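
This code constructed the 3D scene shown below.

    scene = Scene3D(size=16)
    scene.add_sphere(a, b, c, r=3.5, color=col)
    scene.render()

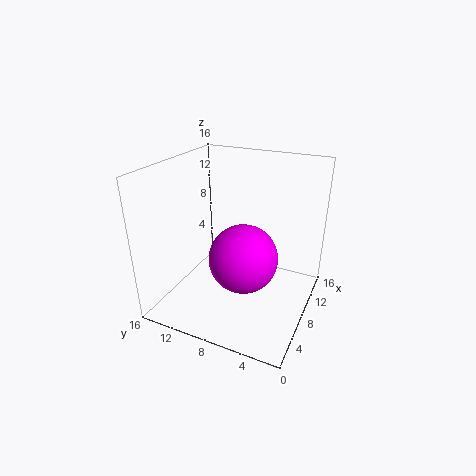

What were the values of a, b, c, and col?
a = 5; b = 6; c = 7.5; col = 'magenta'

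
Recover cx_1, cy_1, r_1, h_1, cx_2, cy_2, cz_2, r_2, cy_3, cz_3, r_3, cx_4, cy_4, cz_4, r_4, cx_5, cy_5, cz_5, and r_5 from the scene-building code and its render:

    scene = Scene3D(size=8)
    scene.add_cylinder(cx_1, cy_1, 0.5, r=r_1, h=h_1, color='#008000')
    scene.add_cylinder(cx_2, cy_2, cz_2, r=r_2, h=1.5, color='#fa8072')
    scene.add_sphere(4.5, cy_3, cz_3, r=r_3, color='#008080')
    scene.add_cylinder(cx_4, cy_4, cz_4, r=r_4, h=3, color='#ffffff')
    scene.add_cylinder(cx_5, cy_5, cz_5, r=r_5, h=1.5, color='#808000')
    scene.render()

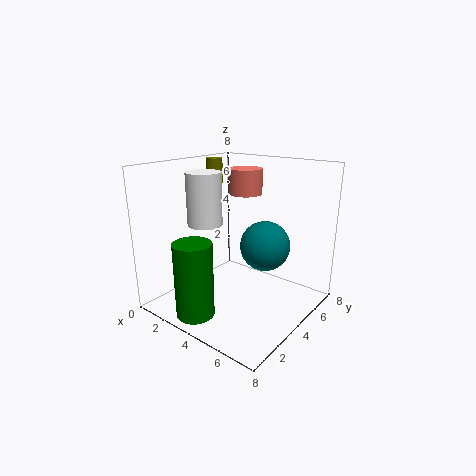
cx_1 = 3.5; cy_1 = 1; r_1 = 1; h_1 = 4; cx_2 = 3; cy_2 = 6; cz_2 = 6; r_2 = 1; cy_3 = 6; cz_3 = 3; r_3 = 1.5; cx_4 = 2; cy_4 = 3.5; cz_4 = 4.5; r_4 = 1; cx_5 = 1; cy_5 = 5.5; cz_5 = 6.5; r_5 = 0.5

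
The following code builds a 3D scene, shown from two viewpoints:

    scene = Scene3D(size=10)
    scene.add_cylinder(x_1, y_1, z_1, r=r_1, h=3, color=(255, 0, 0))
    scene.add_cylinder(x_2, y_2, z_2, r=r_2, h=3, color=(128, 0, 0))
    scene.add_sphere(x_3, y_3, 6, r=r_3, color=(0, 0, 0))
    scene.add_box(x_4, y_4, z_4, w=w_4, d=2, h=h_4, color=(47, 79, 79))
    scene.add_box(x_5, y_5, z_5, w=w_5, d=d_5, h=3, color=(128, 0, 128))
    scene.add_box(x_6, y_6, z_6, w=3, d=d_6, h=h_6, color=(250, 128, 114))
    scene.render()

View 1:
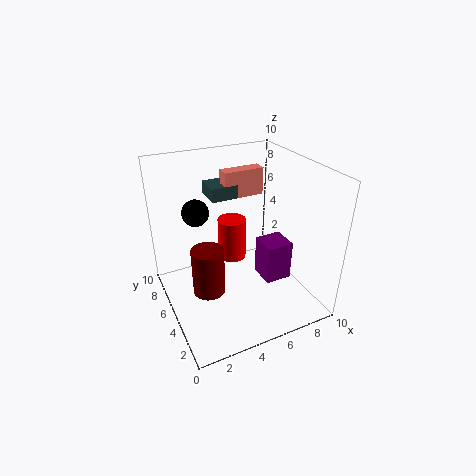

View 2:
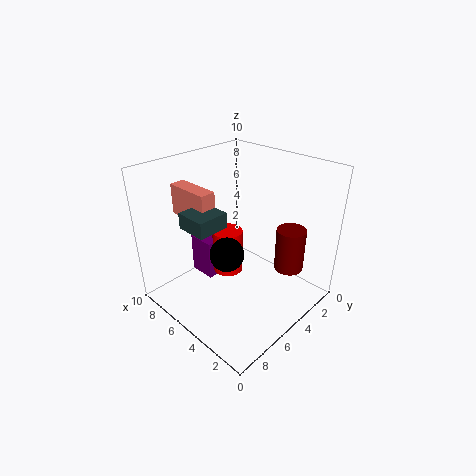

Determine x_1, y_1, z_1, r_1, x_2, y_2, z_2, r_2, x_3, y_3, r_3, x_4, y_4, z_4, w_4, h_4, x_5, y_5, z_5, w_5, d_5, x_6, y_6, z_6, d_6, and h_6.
x_1 = 5
y_1 = 6
z_1 = 3
r_1 = 1
x_2 = 2
y_2 = 3
z_2 = 3
r_2 = 1
x_3 = 3
y_3 = 8
r_3 = 1
x_4 = 4
y_4 = 7
z_4 = 7
w_4 = 2
h_4 = 1
x_5 = 7
y_5 = 4
z_5 = 1
w_5 = 2
d_5 = 2
x_6 = 5
y_6 = 7
z_6 = 7
d_6 = 1
h_6 = 2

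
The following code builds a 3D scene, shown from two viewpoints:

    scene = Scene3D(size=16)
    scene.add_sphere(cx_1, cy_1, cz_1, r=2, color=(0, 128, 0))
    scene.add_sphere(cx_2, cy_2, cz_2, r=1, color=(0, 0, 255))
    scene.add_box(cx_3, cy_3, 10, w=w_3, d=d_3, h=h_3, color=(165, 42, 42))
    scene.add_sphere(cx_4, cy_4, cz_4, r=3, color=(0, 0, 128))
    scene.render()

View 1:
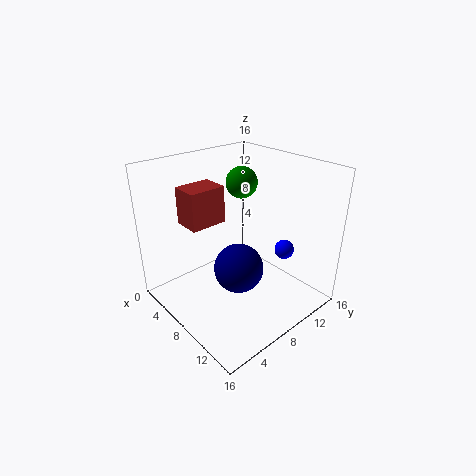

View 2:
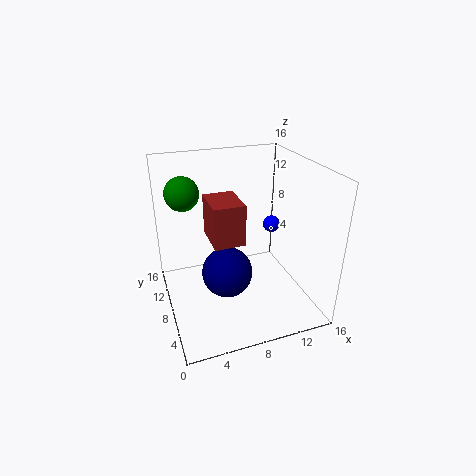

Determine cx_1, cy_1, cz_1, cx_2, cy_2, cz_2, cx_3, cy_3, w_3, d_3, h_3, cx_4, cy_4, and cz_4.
cx_1 = 3; cy_1 = 13; cz_1 = 12; cx_2 = 13; cy_2 = 10; cz_2 = 8; cx_3 = 4; cy_3 = 3; w_3 = 3; d_3 = 4; h_3 = 4; cx_4 = 7; cy_4 = 9; cz_4 = 3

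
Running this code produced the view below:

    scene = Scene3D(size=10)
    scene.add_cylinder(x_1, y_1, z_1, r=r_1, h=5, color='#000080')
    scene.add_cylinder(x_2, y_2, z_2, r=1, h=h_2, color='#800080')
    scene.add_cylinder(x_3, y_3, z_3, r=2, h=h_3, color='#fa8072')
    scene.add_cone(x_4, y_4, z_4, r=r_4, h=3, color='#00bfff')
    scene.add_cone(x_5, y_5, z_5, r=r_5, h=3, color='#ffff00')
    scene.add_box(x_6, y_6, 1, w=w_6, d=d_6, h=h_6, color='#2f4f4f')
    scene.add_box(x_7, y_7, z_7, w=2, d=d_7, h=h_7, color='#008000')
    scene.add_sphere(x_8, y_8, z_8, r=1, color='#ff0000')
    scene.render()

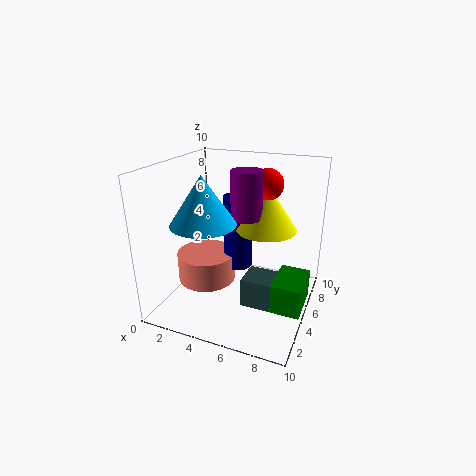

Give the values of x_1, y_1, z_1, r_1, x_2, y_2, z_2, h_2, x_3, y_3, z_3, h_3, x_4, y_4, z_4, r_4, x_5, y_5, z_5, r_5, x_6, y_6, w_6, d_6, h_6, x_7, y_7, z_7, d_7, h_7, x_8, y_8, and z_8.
x_1 = 5, y_1 = 5, z_1 = 3, r_1 = 1, x_2 = 6, y_2 = 4, z_2 = 7, h_2 = 3, x_3 = 3, y_3 = 4, z_3 = 2, h_3 = 2, x_4 = 4, y_4 = 2, z_4 = 7, r_4 = 2, x_5 = 7, y_5 = 5, z_5 = 6, r_5 = 2, x_6 = 6, y_6 = 3, w_6 = 2, d_6 = 2, h_6 = 2, x_7 = 8, y_7 = 3, z_7 = 1, d_7 = 3, h_7 = 2, x_8 = 7, y_8 = 5, z_8 = 9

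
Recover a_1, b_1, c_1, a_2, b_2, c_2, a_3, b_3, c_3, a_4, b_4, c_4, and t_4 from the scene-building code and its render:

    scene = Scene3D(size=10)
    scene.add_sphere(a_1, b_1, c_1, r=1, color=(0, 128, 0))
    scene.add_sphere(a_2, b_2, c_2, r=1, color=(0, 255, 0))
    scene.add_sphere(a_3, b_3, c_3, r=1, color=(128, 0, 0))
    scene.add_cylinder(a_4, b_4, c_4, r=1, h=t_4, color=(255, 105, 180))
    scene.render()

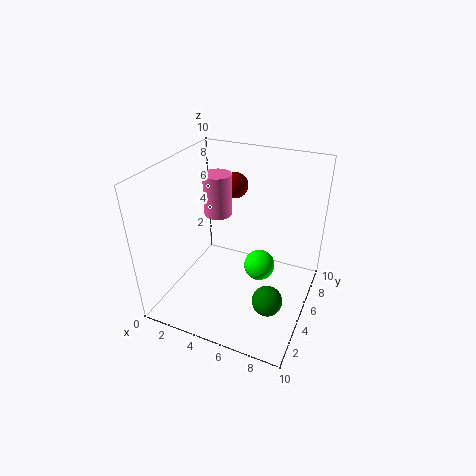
a_1 = 8, b_1 = 3, c_1 = 2, a_2 = 7, b_2 = 4, c_2 = 4, a_3 = 3, b_3 = 9, c_3 = 7, a_4 = 3, b_4 = 6, c_4 = 6, t_4 = 3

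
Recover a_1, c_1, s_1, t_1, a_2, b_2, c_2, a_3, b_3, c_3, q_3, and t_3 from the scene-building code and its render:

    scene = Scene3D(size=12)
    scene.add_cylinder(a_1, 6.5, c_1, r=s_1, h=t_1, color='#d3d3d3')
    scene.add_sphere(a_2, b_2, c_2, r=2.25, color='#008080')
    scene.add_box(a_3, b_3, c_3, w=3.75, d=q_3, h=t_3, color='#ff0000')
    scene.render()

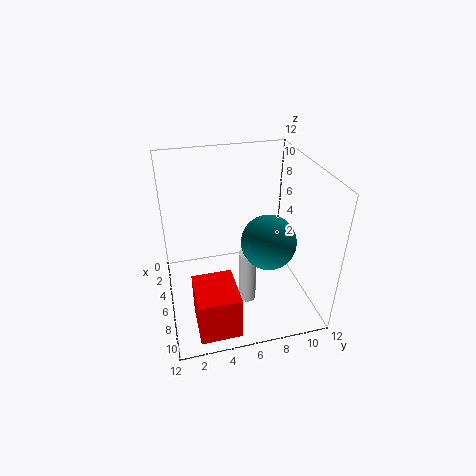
a_1 = 7.25; c_1 = 0.5; s_1 = 0.75; t_1 = 4.75; a_2 = 7.25; b_2 = 8.25; c_2 = 6; a_3 = 7.5; b_3 = 1.75; c_3 = 0.25; q_3 = 3.25; t_3 = 3.75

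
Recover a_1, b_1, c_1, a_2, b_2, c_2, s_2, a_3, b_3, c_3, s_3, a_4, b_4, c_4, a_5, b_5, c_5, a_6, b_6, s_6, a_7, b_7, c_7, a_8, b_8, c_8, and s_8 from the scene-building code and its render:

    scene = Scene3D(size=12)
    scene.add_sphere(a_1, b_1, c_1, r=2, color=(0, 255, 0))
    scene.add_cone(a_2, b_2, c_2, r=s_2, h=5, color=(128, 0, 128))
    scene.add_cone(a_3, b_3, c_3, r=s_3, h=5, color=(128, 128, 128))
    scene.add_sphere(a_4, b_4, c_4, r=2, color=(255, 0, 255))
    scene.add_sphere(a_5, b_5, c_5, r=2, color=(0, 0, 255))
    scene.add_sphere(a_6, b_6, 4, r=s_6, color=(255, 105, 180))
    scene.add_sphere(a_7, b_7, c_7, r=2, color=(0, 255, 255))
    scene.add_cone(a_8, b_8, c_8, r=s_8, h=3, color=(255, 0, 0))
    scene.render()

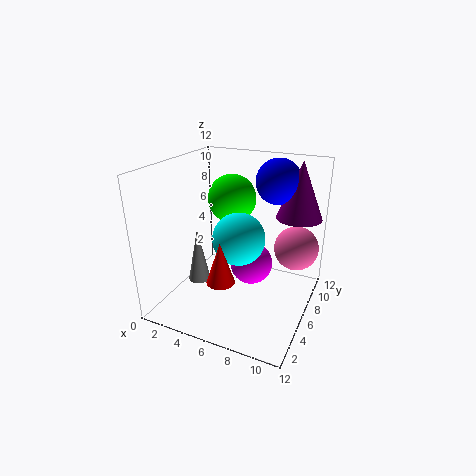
a_1 = 5
b_1 = 7
c_1 = 9
a_2 = 10
b_2 = 10
c_2 = 7
s_2 = 2
a_3 = 2
b_3 = 6
c_3 = 1
s_3 = 1
a_4 = 6
b_4 = 9
c_4 = 2
a_5 = 8
b_5 = 10
c_5 = 10
a_6 = 10
b_6 = 10
s_6 = 2
a_7 = 7
b_7 = 4
c_7 = 7
a_8 = 7
b_8 = 1
c_8 = 5
s_8 = 1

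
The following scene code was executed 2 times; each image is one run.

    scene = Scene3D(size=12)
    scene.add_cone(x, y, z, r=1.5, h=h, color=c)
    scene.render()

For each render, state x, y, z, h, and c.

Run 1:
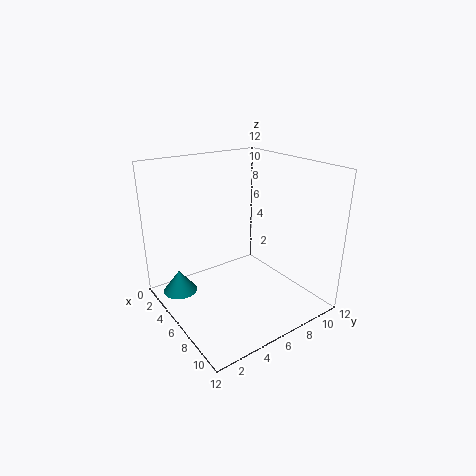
x = 2.5; y = 2; z = 0.5; h = 2; c = 'teal'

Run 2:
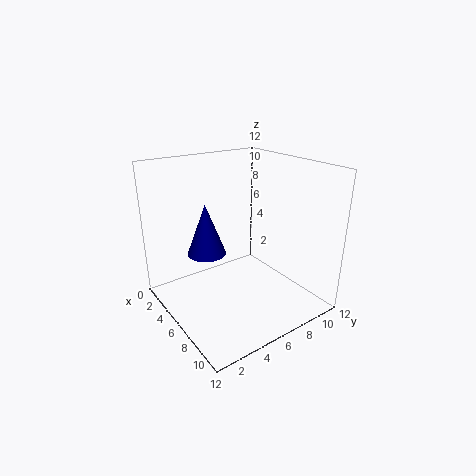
x = 6; y = 3; z = 5.5; h = 4; c = 'navy'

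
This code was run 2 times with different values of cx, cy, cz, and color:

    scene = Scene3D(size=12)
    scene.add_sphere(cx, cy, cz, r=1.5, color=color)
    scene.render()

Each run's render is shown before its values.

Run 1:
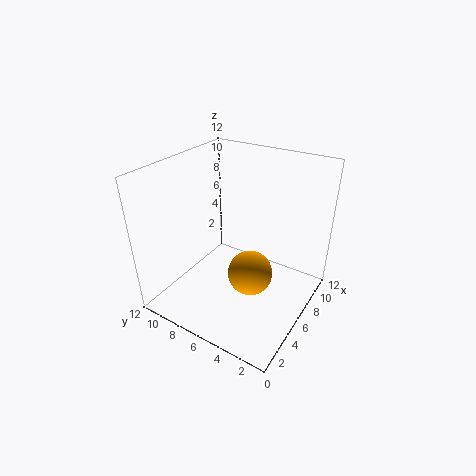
cx = 2; cy = 2.5; cz = 6.5; color = 'orange'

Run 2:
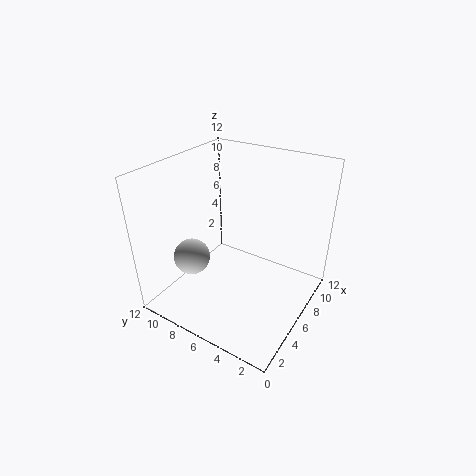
cx = 3.5; cy = 9; cz = 4.5; color = 'lightgray'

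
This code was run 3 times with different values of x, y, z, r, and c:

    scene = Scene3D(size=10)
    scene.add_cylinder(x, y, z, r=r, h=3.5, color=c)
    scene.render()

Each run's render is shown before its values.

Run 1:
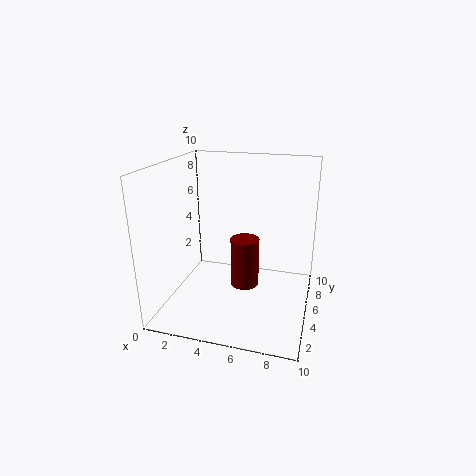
x = 5.5; y = 5; z = 1.5; r = 1; c = 'maroon'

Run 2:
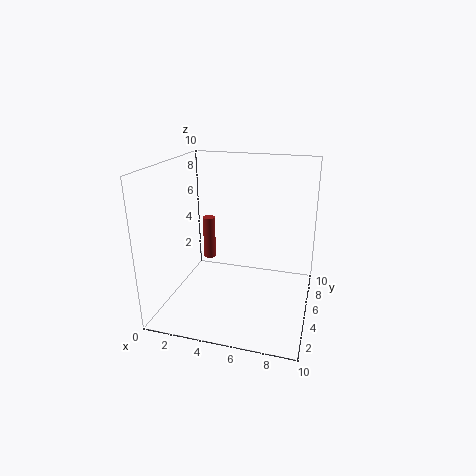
x = 1.5; y = 8.5; z = 1.5; r = 0.5; c = 'brown'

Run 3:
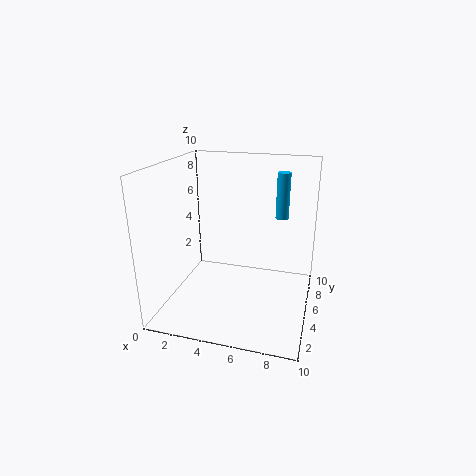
x = 7.5; y = 8.5; z = 5.5; r = 0.5; c = 'deepskyblue'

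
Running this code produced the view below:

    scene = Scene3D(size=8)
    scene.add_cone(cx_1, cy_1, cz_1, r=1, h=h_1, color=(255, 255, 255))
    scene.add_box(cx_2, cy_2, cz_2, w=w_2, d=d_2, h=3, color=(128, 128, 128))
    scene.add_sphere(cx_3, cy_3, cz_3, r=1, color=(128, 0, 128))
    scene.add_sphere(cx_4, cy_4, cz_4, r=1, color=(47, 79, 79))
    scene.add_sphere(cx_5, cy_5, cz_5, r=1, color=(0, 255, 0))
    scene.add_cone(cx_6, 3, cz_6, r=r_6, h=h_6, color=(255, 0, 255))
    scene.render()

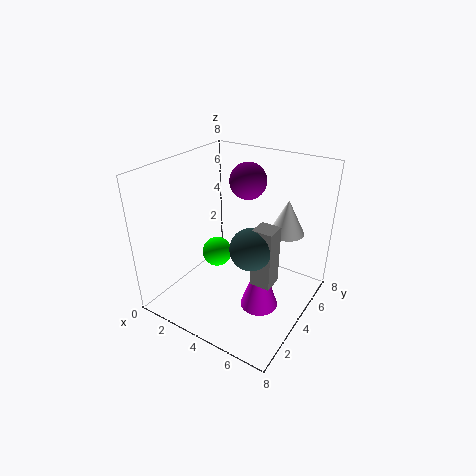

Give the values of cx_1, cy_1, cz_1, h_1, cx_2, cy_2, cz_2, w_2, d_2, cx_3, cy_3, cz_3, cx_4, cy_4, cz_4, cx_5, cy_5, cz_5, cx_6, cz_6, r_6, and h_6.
cx_1 = 6
cy_1 = 6
cz_1 = 4
h_1 = 2
cx_2 = 6
cy_2 = 2
cz_2 = 3
w_2 = 1
d_2 = 1
cx_3 = 4
cy_3 = 5
cz_3 = 7
cx_4 = 6
cy_4 = 2
cz_4 = 5
cx_5 = 1
cy_5 = 6
cz_5 = 1
cx_6 = 6
cz_6 = 1
r_6 = 1
h_6 = 3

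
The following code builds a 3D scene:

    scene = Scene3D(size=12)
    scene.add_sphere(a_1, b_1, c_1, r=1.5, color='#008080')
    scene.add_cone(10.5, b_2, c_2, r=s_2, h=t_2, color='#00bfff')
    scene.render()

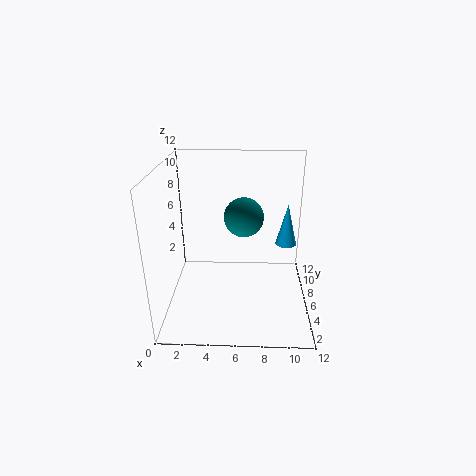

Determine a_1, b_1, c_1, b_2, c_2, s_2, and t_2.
a_1 = 6.5; b_1 = 4.5; c_1 = 8.5; b_2 = 10; c_2 = 3.5; s_2 = 1; t_2 = 4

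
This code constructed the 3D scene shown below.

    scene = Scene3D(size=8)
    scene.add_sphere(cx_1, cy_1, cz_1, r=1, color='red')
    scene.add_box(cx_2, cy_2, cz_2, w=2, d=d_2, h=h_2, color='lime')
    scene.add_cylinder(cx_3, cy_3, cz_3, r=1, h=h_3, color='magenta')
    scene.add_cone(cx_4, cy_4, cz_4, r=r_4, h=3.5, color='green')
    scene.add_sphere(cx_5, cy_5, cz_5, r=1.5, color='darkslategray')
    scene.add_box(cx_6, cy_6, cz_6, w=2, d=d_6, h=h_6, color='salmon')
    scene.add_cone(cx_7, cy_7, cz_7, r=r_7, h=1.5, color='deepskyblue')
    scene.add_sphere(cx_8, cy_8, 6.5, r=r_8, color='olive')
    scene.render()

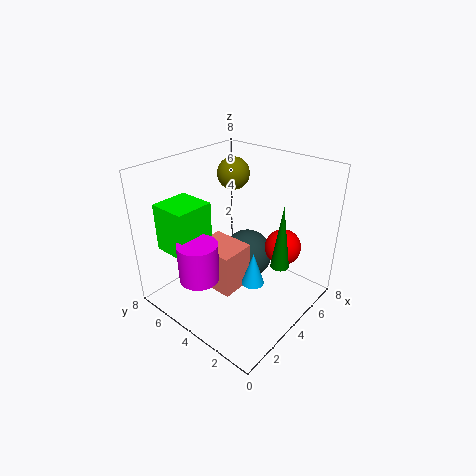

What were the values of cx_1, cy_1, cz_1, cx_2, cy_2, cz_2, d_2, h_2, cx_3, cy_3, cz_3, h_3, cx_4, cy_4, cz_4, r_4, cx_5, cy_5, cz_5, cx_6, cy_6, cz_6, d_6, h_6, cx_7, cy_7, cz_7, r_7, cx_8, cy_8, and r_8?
cx_1 = 5.5
cy_1 = 2
cz_1 = 3.5
cx_2 = 0.5
cy_2 = 4.5
cz_2 = 4
d_2 = 2
h_2 = 2.5
cx_3 = 1
cy_3 = 4
cz_3 = 3
h_3 = 2
cx_4 = 4.5
cy_4 = 1.5
cz_4 = 3
r_4 = 0.5
cx_5 = 5.5
cy_5 = 4.5
cz_5 = 2
cx_6 = 2.5
cy_6 = 3.5
cz_6 = 1
d_6 = 2.5
h_6 = 2.5
cx_7 = 1.5
cy_7 = 1
cz_7 = 4
r_7 = 0.5
cx_8 = 6.5
cy_8 = 6.5
r_8 = 1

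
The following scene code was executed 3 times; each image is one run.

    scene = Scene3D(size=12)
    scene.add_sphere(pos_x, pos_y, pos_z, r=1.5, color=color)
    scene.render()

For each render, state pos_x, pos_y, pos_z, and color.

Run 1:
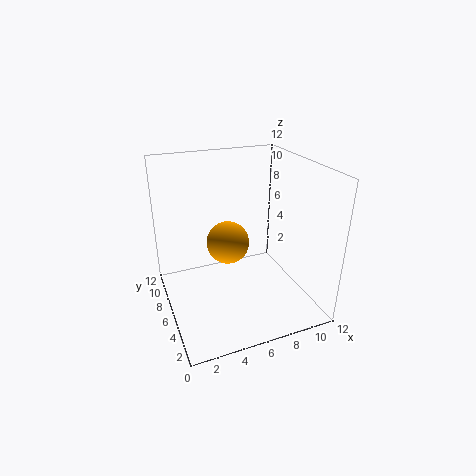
pos_x = 4; pos_y = 3; pos_z = 7.5; color = 'orange'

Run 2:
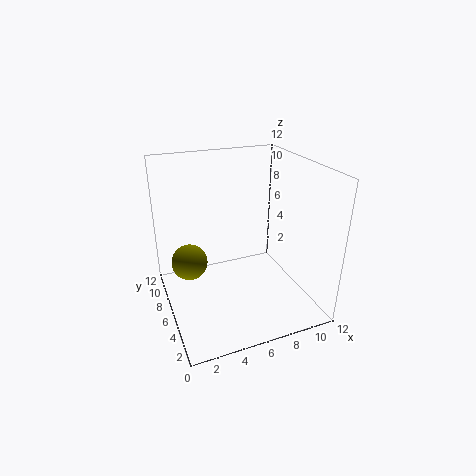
pos_x = 2; pos_y = 7; pos_z = 4; color = 'olive'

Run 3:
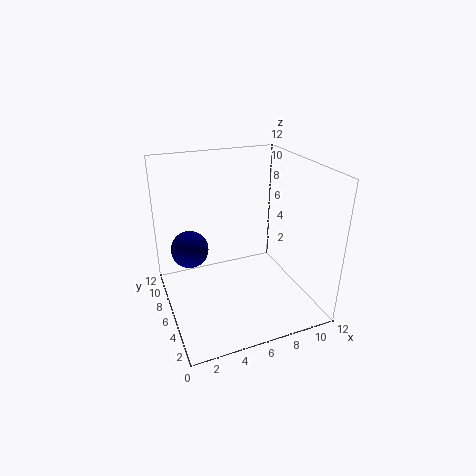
pos_x = 2; pos_y = 6.5; pos_z = 5.5; color = 'navy'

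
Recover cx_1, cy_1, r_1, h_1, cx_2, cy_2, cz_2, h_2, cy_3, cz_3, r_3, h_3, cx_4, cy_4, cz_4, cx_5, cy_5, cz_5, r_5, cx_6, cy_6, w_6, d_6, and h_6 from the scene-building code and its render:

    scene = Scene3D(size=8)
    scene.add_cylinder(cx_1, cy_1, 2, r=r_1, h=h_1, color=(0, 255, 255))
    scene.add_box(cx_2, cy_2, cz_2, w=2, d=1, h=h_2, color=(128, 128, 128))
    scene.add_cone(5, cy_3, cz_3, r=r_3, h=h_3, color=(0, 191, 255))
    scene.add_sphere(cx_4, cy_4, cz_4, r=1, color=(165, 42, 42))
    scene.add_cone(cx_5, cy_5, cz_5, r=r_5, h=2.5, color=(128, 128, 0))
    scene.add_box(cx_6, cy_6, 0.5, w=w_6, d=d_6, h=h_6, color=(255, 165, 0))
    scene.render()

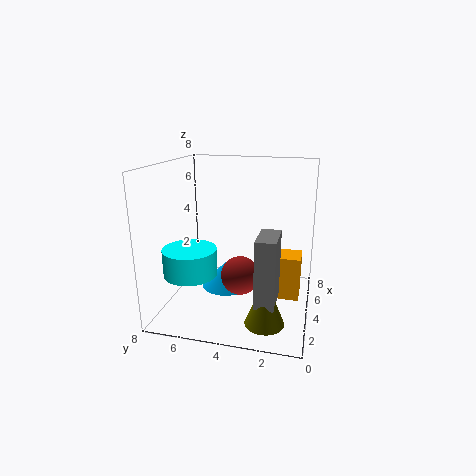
cx_1 = 3, cy_1 = 6.5, r_1 = 1.5, h_1 = 1.5, cx_2 = 1, cy_2 = 1.5, cz_2 = 1.5, h_2 = 3.5, cy_3 = 5, cz_3 = 0.5, r_3 = 1.5, h_3 = 1.5, cx_4 = 2.5, cy_4 = 3.5, cz_4 = 2.5, cx_5 = 1.5, cy_5 = 2, cz_5 = 0.5, r_5 = 1, cx_6 = 4, cy_6 = 0.5, w_6 = 1.5, d_6 = 2.5, h_6 = 2.5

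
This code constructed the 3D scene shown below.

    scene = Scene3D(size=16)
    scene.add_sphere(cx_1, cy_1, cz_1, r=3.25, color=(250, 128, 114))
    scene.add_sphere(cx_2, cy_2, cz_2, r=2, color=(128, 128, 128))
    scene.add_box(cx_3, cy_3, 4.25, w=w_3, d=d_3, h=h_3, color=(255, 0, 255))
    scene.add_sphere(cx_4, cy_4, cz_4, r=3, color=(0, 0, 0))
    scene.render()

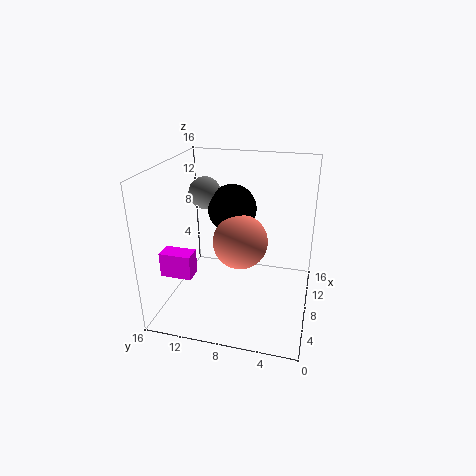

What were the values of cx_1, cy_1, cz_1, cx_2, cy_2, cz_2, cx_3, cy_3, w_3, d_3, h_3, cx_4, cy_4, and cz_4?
cx_1 = 10
cy_1 = 8.25
cz_1 = 6.5
cx_2 = 12.75
cy_2 = 13.5
cz_2 = 11.25
cx_3 = 4
cy_3 = 12.25
w_3 = 2
d_3 = 3.5
h_3 = 2.75
cx_4 = 12.75
cy_4 = 10
cz_4 = 9.5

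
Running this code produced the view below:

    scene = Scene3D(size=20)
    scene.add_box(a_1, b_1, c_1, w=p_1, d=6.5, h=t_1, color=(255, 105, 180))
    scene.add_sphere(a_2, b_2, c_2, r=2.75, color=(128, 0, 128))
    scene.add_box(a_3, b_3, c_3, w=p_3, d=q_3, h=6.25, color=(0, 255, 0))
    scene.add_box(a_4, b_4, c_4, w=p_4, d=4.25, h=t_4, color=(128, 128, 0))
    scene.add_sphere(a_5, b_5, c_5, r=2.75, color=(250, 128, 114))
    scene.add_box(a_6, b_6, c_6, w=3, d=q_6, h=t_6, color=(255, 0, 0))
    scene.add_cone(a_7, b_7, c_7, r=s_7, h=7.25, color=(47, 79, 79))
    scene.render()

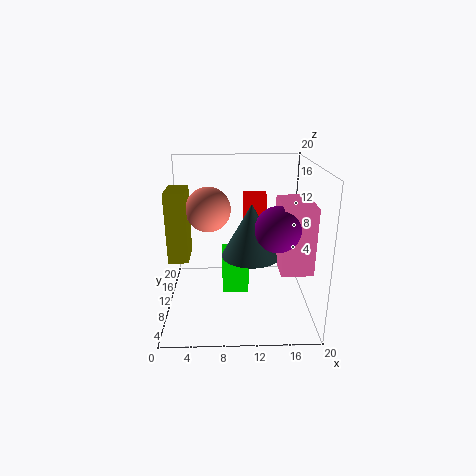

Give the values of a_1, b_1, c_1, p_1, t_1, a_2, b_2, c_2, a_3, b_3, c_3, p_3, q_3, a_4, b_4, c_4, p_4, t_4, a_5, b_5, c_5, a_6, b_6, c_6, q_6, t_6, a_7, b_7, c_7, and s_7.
a_1 = 15
b_1 = 3
c_1 = 7.75
p_1 = 4
t_1 = 8.5
a_2 = 14.5
b_2 = 4
c_2 = 13.5
a_3 = 7.75
b_3 = 9.25
c_3 = 1.75
p_3 = 3.75
q_3 = 3.25
a_4 = 1.25
b_4 = 4.5
c_4 = 9
p_4 = 2.5
t_4 = 8.75
a_5 = 6.25
b_5 = 6.5
c_5 = 15.25
a_6 = 10.75
b_6 = 9
c_6 = 9
q_6 = 2.5
t_6 = 7.25
a_7 = 11.75
b_7 = 8.75
c_7 = 8
s_7 = 4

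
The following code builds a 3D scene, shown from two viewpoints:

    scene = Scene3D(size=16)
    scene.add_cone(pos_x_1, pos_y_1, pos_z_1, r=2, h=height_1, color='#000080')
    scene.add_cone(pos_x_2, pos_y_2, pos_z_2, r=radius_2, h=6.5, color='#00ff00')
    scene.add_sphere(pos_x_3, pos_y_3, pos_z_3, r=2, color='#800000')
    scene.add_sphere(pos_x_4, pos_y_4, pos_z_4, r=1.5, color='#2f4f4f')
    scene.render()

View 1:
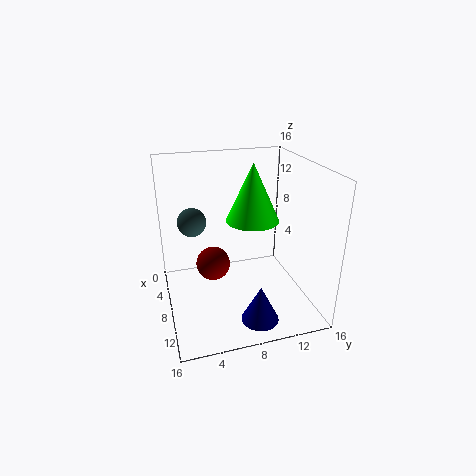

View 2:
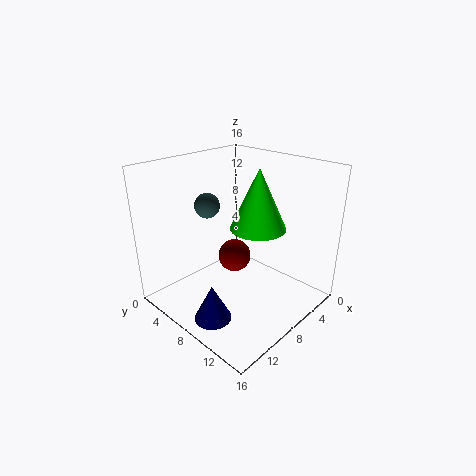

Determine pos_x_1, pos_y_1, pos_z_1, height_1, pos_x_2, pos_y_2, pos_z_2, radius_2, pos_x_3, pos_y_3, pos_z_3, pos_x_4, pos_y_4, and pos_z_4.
pos_x_1 = 13
pos_y_1 = 9
pos_z_1 = 0.5
height_1 = 4
pos_x_2 = 7
pos_y_2 = 10
pos_z_2 = 9.5
radius_2 = 3
pos_x_3 = 6
pos_y_3 = 5.5
pos_z_3 = 4
pos_x_4 = 8
pos_y_4 = 3
pos_z_4 = 10.5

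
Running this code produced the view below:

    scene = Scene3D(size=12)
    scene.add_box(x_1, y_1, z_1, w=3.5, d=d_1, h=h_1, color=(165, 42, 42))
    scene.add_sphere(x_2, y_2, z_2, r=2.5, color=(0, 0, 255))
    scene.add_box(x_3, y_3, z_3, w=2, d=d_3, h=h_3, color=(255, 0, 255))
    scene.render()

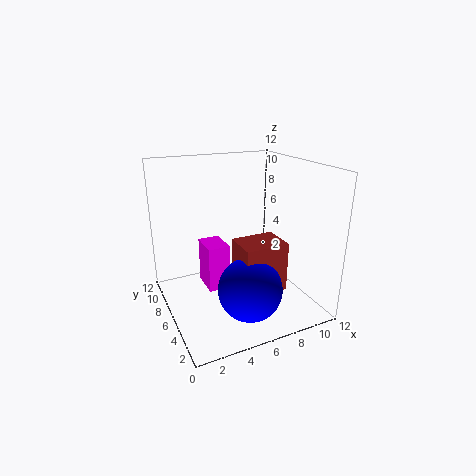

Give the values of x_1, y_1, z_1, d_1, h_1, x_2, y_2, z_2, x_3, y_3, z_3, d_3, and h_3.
x_1 = 5
y_1 = 2.25
z_1 = 2.5
d_1 = 2.75
h_1 = 4
x_2 = 5.5
y_2 = 2.75
z_2 = 3
x_3 = 4
y_3 = 7.75
z_3 = 0.25
d_3 = 2.75
h_3 = 4.25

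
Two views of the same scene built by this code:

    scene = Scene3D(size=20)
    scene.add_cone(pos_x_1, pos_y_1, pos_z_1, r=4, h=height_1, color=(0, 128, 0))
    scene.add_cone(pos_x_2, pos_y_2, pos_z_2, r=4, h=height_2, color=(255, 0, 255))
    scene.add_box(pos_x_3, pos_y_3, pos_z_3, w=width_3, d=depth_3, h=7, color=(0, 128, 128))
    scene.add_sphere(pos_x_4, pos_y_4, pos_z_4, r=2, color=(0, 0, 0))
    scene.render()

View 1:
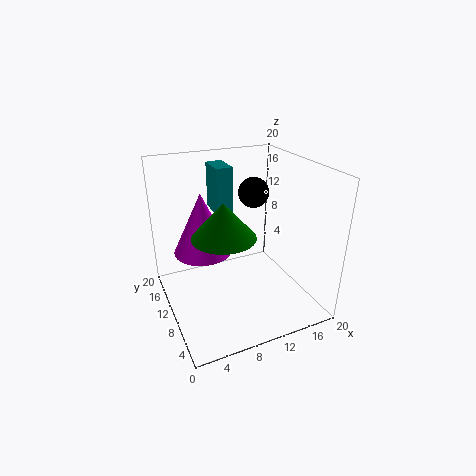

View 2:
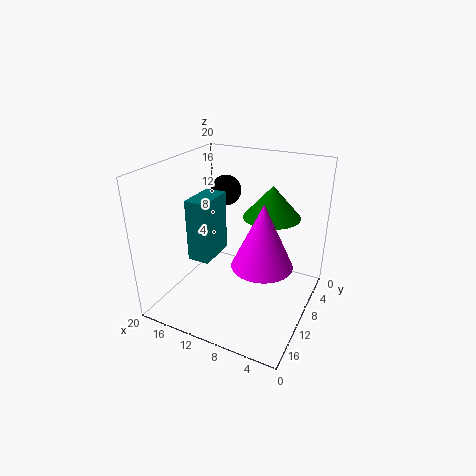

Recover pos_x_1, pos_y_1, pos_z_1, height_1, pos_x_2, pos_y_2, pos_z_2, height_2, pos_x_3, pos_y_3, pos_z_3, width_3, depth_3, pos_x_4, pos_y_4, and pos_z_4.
pos_x_1 = 6.5; pos_y_1 = 6.5; pos_z_1 = 12.5; height_1 = 4.5; pos_x_2 = 5.5; pos_y_2 = 12; pos_z_2 = 8; height_2 = 8.5; pos_x_3 = 9; pos_y_3 = 15; pos_z_3 = 11.5; width_3 = 2.5; depth_3 = 4.5; pos_x_4 = 12; pos_y_4 = 9.5; pos_z_4 = 16.5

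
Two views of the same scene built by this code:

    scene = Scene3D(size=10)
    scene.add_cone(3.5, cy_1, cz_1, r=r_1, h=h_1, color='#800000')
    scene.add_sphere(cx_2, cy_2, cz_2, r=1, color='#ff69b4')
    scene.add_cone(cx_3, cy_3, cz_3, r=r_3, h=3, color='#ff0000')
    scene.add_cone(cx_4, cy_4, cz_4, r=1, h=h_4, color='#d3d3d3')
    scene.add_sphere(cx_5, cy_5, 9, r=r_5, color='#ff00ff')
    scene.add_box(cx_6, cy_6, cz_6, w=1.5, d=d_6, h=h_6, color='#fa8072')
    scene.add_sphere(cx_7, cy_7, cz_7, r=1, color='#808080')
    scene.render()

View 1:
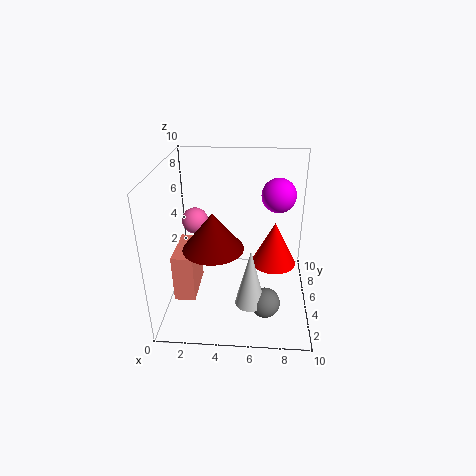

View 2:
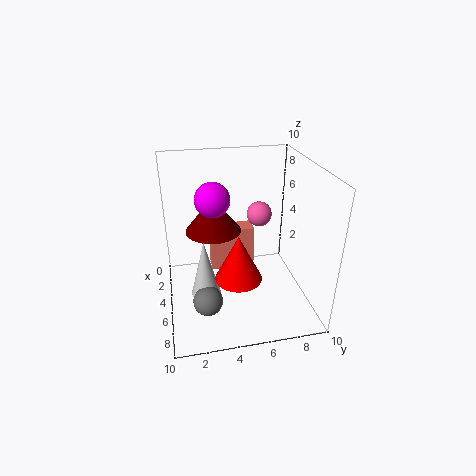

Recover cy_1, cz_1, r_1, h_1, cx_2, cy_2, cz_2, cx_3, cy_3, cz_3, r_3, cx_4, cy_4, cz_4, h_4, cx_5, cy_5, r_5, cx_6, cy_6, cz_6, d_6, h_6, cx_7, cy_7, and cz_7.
cy_1 = 3.5; cz_1 = 5; r_1 = 2; h_1 = 2.5; cx_2 = 1.5; cy_2 = 7.5; cz_2 = 5; cx_3 = 7.5; cy_3 = 4.5; cz_3 = 3.5; r_3 = 1.5; cx_4 = 6; cy_4 = 2.5; cz_4 = 1.5; h_4 = 4; cx_5 = 7.5; cy_5 = 3; r_5 = 1; cx_6 = 0.5; cy_6 = 3.5; cz_6 = 0.5; d_6 = 3.5; h_6 = 3.5; cx_7 = 7; cy_7 = 2.5; cz_7 = 1.5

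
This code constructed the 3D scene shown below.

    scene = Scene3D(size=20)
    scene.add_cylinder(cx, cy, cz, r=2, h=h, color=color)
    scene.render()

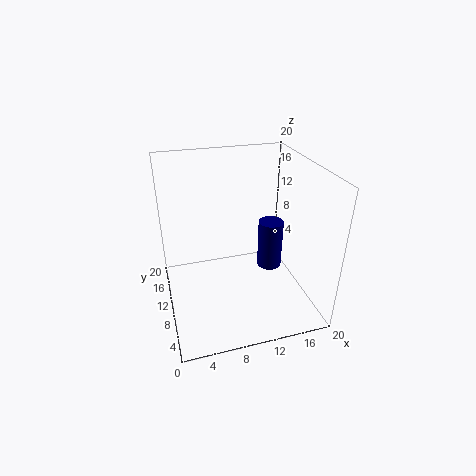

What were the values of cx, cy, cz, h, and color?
cx = 17
cy = 15
cz = 1
h = 8
color = 'navy'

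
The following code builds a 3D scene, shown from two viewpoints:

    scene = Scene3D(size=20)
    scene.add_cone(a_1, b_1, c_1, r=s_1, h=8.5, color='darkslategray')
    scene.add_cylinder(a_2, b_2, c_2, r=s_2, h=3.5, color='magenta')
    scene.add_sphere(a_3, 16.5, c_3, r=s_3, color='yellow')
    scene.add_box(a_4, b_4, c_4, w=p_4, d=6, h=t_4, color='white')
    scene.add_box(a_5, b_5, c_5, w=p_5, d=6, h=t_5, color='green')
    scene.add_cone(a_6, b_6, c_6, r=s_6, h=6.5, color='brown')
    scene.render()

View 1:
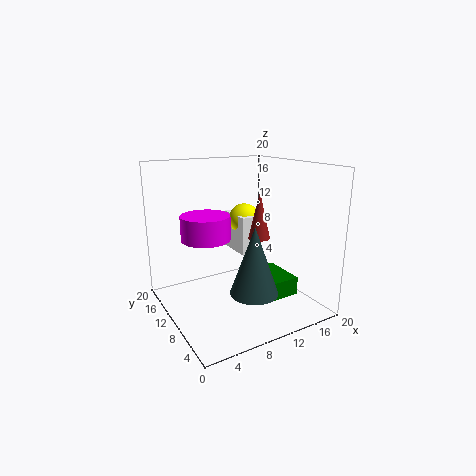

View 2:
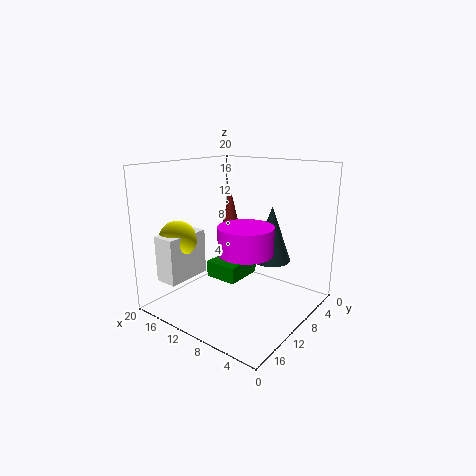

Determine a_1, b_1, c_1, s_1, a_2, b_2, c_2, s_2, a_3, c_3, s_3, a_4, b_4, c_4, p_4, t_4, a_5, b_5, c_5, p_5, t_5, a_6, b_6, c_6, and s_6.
a_1 = 8.5
b_1 = 3.5
c_1 = 5
s_1 = 3
a_2 = 6.5
b_2 = 13
c_2 = 9.5
s_2 = 3.5
a_3 = 15
c_3 = 10.5
s_3 = 2.5
a_4 = 13
b_4 = 13.5
c_4 = 5.5
p_4 = 3
t_4 = 6
a_5 = 11
b_5 = 4
c_5 = 2.5
p_5 = 5
t_5 = 2.5
a_6 = 12.5
b_6 = 8.5
c_6 = 10
s_6 = 1.5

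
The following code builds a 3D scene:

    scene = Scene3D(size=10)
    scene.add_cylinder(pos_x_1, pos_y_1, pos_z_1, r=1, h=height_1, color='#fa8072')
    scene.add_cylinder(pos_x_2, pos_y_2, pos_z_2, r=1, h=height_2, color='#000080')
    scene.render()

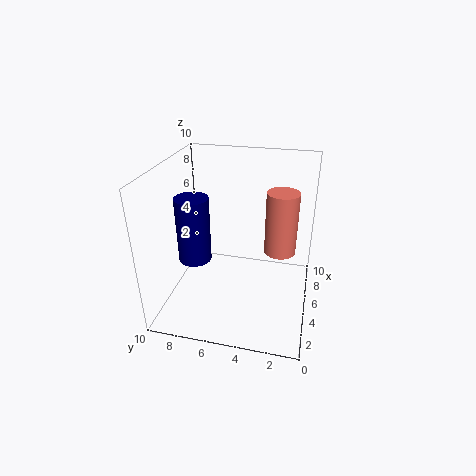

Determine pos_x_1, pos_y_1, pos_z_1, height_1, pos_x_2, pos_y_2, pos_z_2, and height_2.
pos_x_1 = 4; pos_y_1 = 2; pos_z_1 = 5; height_1 = 4; pos_x_2 = 2; pos_y_2 = 7; pos_z_2 = 5; height_2 = 4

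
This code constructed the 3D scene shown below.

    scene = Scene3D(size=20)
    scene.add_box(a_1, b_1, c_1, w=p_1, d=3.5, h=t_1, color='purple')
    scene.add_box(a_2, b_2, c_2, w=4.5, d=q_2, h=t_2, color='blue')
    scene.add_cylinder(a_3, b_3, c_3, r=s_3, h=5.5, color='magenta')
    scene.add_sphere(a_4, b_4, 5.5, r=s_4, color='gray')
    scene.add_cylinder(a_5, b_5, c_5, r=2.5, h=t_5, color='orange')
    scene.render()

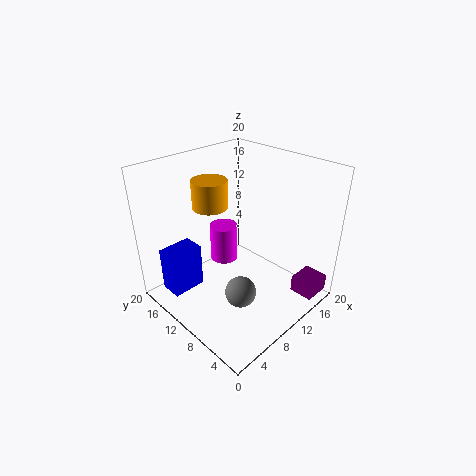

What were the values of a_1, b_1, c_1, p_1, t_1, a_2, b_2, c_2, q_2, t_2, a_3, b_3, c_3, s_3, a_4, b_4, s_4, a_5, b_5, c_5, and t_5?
a_1 = 16; b_1 = 1; c_1 = 0.5; p_1 = 4; t_1 = 2.5; a_2 = 0.5; b_2 = 12; c_2 = 4; q_2 = 3; t_2 = 6; a_3 = 10.5; b_3 = 13.5; c_3 = 5; s_3 = 2; a_4 = 6; b_4 = 5.5; s_4 = 2; a_5 = 9; b_5 = 14.5; c_5 = 13.5; t_5 = 4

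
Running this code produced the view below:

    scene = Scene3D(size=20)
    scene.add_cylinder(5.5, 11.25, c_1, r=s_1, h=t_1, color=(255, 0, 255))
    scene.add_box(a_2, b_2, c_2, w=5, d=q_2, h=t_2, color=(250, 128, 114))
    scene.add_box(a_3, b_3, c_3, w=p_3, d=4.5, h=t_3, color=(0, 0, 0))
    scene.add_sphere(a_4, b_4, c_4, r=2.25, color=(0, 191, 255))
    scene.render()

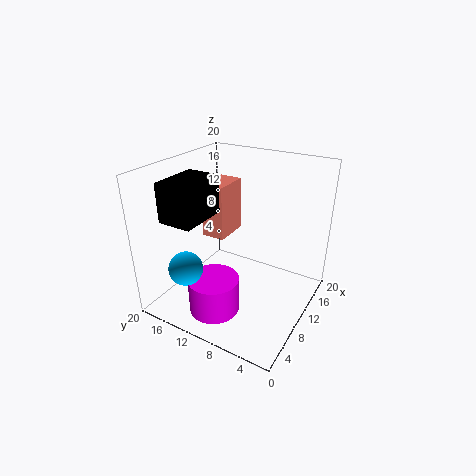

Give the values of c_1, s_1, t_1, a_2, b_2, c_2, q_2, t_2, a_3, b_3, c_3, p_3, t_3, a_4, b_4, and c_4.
c_1 = 0.5; s_1 = 3.5; t_1 = 5; a_2 = 8.75; b_2 = 11.75; c_2 = 9.75; q_2 = 3.25; t_2 = 7.5; a_3 = 1.75; b_3 = 11.75; c_3 = 14.25; p_3 = 6.5; t_3 = 5; a_4 = 3.25; b_4 = 14; c_4 = 7.5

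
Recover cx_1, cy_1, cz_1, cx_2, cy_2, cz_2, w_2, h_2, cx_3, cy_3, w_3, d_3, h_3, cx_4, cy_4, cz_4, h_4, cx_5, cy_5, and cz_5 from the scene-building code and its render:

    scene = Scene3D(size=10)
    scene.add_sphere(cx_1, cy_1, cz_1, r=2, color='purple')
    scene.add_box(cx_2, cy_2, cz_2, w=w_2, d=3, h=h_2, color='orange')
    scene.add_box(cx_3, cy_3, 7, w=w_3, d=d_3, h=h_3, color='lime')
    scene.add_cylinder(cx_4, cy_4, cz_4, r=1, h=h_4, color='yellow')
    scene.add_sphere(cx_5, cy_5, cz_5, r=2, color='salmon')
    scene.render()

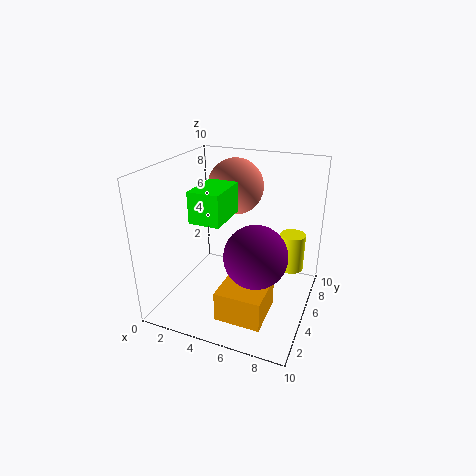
cx_1 = 7; cy_1 = 3; cz_1 = 5; cx_2 = 5; cy_2 = 1; cz_2 = 1; w_2 = 3; h_2 = 2; cx_3 = 3; cy_3 = 2; w_3 = 2; d_3 = 3; h_3 = 2; cx_4 = 8; cy_4 = 9; cz_4 = 1; h_4 = 3; cx_5 = 4; cy_5 = 7; cz_5 = 8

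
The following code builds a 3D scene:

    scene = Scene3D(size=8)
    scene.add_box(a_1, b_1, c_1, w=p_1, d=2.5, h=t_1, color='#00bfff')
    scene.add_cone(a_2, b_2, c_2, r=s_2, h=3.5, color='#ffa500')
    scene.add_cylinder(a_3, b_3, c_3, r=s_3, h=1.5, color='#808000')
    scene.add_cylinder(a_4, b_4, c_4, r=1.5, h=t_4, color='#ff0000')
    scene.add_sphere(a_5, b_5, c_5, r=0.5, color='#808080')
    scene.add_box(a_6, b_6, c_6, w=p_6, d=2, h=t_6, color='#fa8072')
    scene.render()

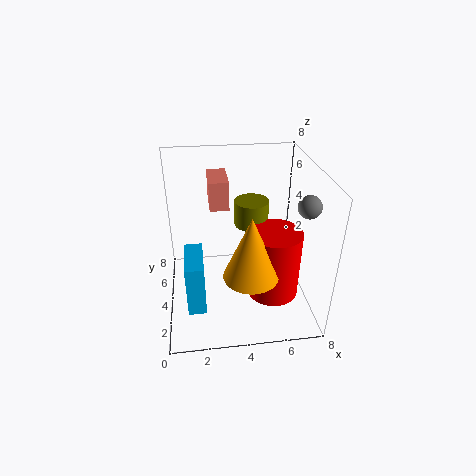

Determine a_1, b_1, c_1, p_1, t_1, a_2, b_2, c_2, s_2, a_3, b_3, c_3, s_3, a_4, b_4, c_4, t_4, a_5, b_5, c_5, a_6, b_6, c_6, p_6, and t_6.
a_1 = 1
b_1 = 2
c_1 = 0.5
p_1 = 1
t_1 = 3
a_2 = 4.5
b_2 = 2.5
c_2 = 2.5
s_2 = 1.5
a_3 = 5
b_3 = 5.5
c_3 = 4
s_3 = 1
a_4 = 6
b_4 = 3.5
c_4 = 0.5
t_4 = 4
a_5 = 6.5
b_5 = 0.5
c_5 = 7.5
a_6 = 2.5
b_6 = 3.5
c_6 = 6
p_6 = 1
t_6 = 1.5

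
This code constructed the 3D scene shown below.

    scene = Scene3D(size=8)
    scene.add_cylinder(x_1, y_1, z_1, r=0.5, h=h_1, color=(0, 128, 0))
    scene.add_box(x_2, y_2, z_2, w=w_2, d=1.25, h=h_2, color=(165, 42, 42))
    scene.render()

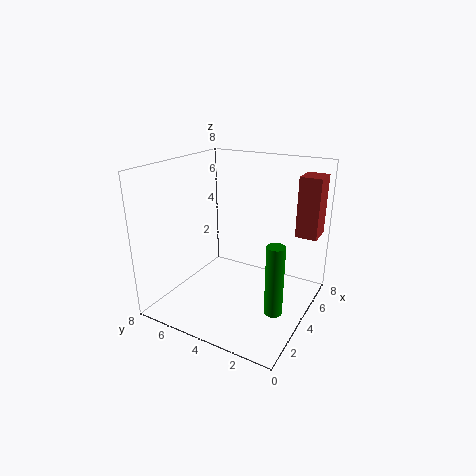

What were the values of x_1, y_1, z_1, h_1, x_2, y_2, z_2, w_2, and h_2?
x_1 = 3.5
y_1 = 1.5
z_1 = 0.25
h_1 = 4
x_2 = 6.25
y_2 = 0.25
z_2 = 3.75
w_2 = 1.5
h_2 = 3.5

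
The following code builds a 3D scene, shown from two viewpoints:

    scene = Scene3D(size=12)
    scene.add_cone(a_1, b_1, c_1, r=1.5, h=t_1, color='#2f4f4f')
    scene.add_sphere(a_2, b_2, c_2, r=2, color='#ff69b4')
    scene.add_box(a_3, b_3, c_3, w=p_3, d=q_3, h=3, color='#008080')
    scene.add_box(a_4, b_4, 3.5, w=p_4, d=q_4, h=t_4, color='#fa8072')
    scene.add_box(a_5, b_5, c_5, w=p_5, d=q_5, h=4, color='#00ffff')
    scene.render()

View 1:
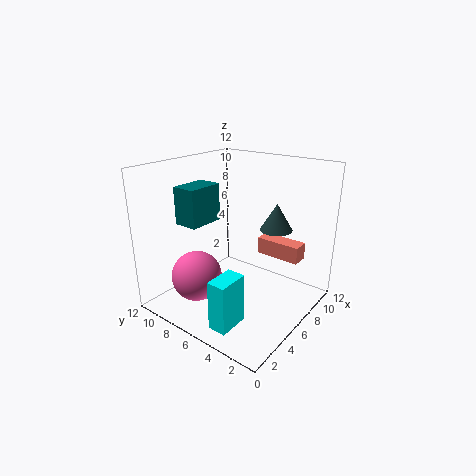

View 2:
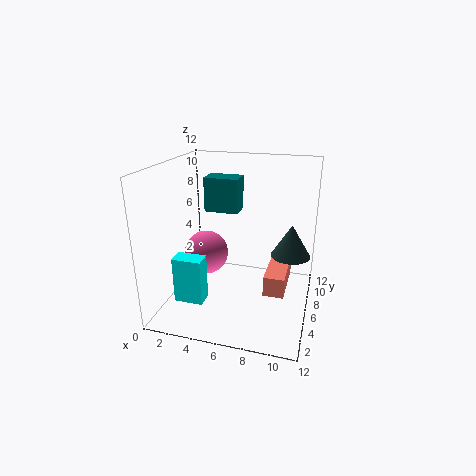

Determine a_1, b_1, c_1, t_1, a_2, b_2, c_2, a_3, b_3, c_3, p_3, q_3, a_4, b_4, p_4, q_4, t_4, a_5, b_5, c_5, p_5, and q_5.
a_1 = 10.5
b_1 = 5
c_1 = 5.5
t_1 = 2.5
a_2 = 2.5
b_2 = 7.5
c_2 = 3.5
a_3 = 2.5
b_3 = 7.5
c_3 = 7.5
p_3 = 3
q_3 = 2
a_4 = 9
b_4 = 2
p_4 = 1.5
q_4 = 4
t_4 = 1.5
a_5 = 1
b_5 = 3.5
c_5 = 0.5
p_5 = 2.5
q_5 = 1.5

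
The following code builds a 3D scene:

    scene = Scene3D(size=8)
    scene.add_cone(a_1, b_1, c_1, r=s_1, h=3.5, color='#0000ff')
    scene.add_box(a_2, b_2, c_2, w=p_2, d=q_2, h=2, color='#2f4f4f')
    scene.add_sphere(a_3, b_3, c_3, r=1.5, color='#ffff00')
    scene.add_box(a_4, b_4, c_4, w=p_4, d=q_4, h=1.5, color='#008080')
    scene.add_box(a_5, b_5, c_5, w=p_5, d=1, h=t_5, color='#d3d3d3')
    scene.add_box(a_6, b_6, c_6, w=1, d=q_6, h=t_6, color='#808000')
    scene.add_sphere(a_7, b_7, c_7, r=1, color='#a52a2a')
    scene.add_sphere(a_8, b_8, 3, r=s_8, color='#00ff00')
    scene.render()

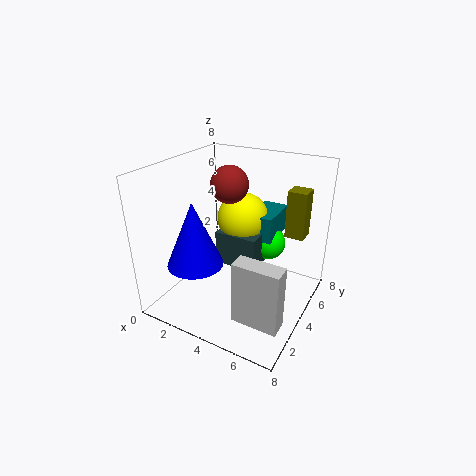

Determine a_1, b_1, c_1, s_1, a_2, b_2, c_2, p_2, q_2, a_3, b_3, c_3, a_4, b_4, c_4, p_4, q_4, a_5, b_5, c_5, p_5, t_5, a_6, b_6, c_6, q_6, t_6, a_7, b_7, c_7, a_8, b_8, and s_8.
a_1 = 2.5
b_1 = 2
c_1 = 3
s_1 = 1.5
a_2 = 2.5
b_2 = 4
c_2 = 2
p_2 = 2.5
q_2 = 2
a_3 = 3.5
b_3 = 5.5
c_3 = 4.5
a_4 = 4
b_4 = 5
c_4 = 3.5
p_4 = 1.5
q_4 = 2.5
a_5 = 5
b_5 = 1.5
c_5 = 0.5
p_5 = 2.5
t_5 = 3.5
a_6 = 6.5
b_6 = 4.5
c_6 = 4.5
q_6 = 1
t_6 = 2.5
a_7 = 3.5
b_7 = 4
c_7 = 7
a_8 = 5
b_8 = 6
s_8 = 1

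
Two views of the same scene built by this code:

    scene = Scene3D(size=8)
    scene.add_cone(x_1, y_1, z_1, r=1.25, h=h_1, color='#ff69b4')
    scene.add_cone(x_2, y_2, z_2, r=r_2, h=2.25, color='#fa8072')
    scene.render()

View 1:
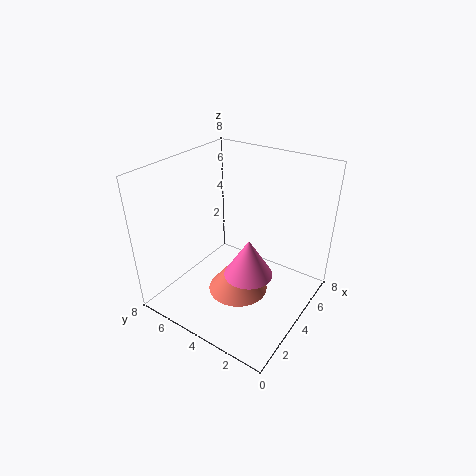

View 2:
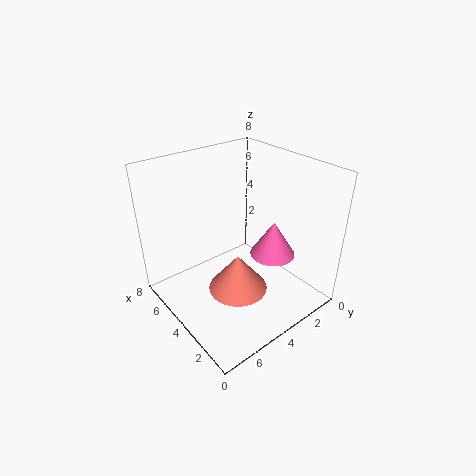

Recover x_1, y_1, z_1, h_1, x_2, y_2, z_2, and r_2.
x_1 = 2.75; y_1 = 2.5; z_1 = 3; h_1 = 2; x_2 = 4; y_2 = 4; z_2 = 0.5; r_2 = 1.75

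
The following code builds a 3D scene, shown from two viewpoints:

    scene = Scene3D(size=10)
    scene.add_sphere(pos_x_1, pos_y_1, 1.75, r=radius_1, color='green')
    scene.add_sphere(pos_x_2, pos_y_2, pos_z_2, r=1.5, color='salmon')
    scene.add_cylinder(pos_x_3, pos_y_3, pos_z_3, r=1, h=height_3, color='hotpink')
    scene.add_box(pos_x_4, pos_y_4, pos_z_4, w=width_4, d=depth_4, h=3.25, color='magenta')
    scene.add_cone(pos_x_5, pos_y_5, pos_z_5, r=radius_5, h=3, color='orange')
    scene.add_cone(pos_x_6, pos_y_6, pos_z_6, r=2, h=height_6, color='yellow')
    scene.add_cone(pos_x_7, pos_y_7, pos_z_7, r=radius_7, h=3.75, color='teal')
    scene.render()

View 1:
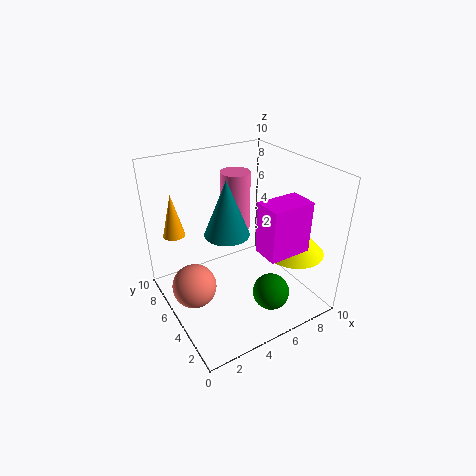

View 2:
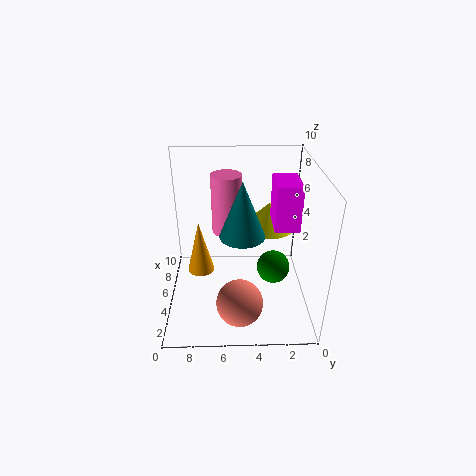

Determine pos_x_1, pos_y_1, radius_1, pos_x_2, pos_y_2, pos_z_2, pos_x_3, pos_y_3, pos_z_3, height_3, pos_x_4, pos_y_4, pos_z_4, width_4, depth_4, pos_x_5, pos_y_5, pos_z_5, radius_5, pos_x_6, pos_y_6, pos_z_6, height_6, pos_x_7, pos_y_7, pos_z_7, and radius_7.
pos_x_1 = 6
pos_y_1 = 2.25
radius_1 = 1.25
pos_x_2 = 1.5
pos_y_2 = 5
pos_z_2 = 2.25
pos_x_3 = 5.25
pos_y_3 = 5.75
pos_z_3 = 5.5
height_3 = 4
pos_x_4 = 4.75
pos_y_4 = 0.75
pos_z_4 = 5.5
width_4 = 2.75
depth_4 = 1.75
pos_x_5 = 1.25
pos_y_5 = 7.25
pos_z_5 = 5.25
radius_5 = 0.75
pos_x_6 = 8
pos_y_6 = 2.5
pos_z_6 = 4.25
height_6 = 2
pos_x_7 = 4
pos_y_7 = 4.75
pos_z_7 = 5.75
radius_7 = 1.5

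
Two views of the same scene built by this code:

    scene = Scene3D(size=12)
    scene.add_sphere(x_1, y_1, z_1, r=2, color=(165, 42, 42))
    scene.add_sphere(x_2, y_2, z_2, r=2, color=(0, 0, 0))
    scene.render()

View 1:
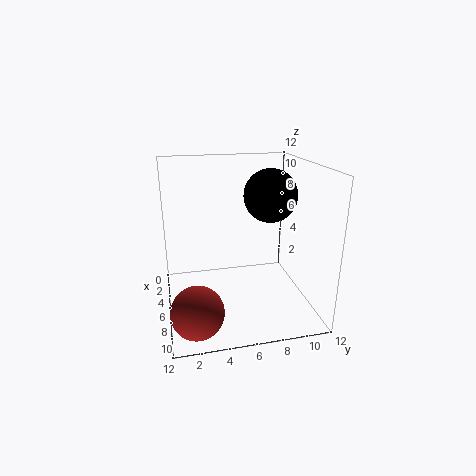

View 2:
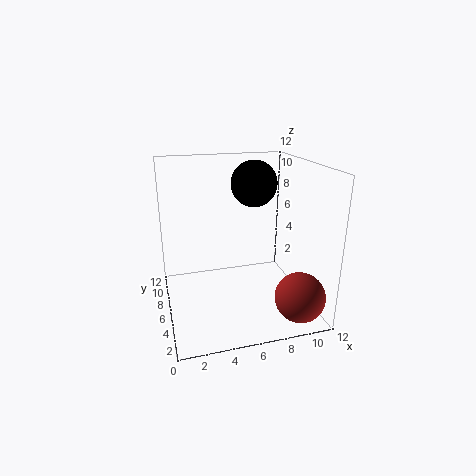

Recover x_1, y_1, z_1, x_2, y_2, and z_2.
x_1 = 10, y_1 = 2, z_1 = 2, x_2 = 8, y_2 = 8, z_2 = 10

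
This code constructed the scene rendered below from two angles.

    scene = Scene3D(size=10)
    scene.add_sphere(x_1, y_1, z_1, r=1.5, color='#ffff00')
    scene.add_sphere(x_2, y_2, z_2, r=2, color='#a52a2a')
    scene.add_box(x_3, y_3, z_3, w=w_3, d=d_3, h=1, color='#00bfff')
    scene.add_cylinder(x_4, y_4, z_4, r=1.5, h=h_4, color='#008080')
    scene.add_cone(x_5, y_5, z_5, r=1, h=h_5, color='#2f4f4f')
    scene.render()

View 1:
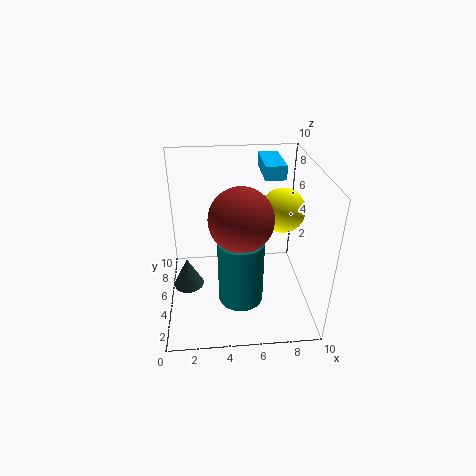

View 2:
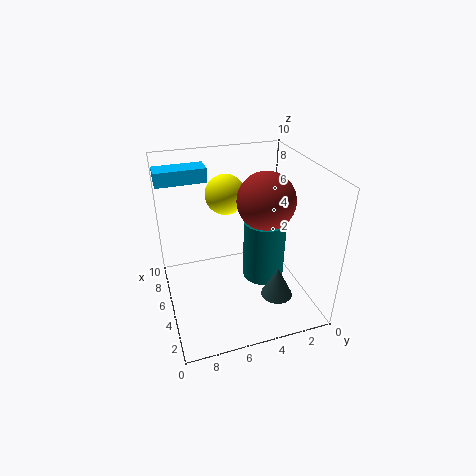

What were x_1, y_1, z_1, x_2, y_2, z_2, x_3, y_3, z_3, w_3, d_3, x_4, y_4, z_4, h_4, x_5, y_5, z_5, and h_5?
x_1 = 8; y_1 = 5; z_1 = 7; x_2 = 5; y_2 = 3; z_2 = 7.5; x_3 = 7; y_3 = 6.5; z_3 = 8.5; w_3 = 1.5; d_3 = 3.5; x_4 = 5; y_4 = 3; z_4 = 1.5; h_4 = 4.5; x_5 = 1.5; y_5 = 3.5; z_5 = 2.5; h_5 = 2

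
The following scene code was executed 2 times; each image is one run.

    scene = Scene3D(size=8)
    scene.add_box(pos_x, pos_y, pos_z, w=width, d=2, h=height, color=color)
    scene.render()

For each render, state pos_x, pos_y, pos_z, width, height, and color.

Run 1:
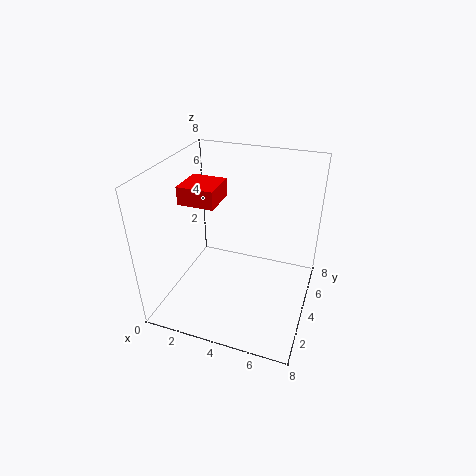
pos_x = 1
pos_y = 3
pos_z = 6
width = 2
height = 1
color = 'red'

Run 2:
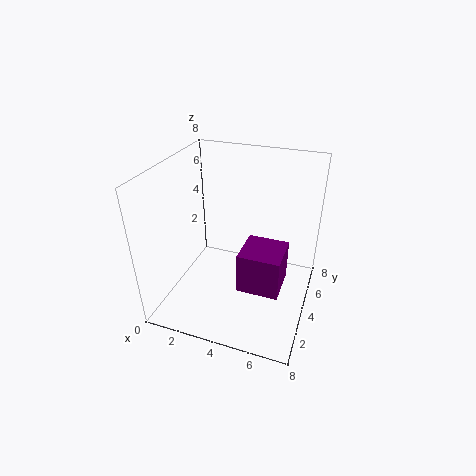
pos_x = 5
pos_y = 1
pos_z = 3
width = 2
height = 2
color = 'purple'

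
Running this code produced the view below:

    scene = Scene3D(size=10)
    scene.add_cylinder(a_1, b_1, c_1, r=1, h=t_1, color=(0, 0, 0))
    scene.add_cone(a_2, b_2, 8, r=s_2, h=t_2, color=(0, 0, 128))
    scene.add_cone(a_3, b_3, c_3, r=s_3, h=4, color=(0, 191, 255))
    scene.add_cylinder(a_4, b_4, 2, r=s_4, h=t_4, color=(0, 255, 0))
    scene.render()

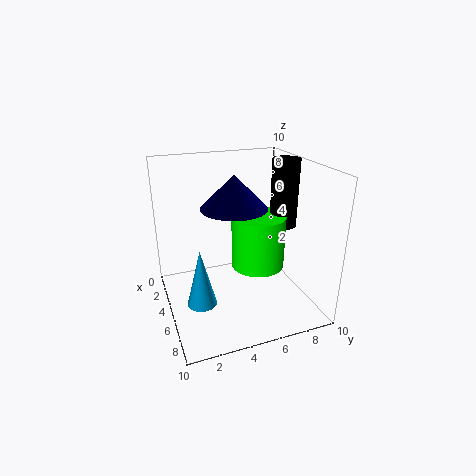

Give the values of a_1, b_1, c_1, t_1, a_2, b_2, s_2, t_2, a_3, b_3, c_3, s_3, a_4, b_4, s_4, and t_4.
a_1 = 4
b_1 = 9
c_1 = 5
t_1 = 5
a_2 = 7
b_2 = 4
s_2 = 2
t_2 = 2
a_3 = 6
b_3 = 2
c_3 = 1
s_3 = 1
a_4 = 4
b_4 = 7
s_4 = 2
t_4 = 4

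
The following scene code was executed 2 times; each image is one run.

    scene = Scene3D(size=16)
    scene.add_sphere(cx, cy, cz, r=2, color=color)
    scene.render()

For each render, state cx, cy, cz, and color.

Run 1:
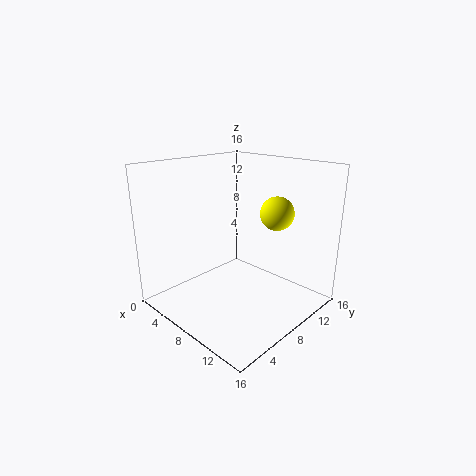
cx = 9.5; cy = 13; cz = 10; color = 'yellow'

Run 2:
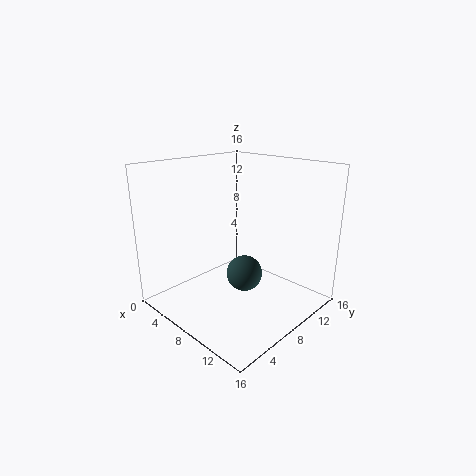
cx = 9; cy = 8; cz = 4; color = 'darkslategray'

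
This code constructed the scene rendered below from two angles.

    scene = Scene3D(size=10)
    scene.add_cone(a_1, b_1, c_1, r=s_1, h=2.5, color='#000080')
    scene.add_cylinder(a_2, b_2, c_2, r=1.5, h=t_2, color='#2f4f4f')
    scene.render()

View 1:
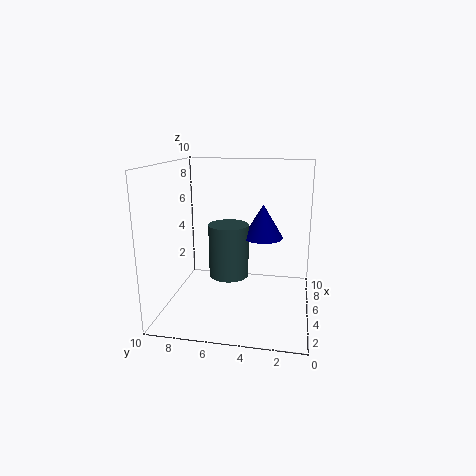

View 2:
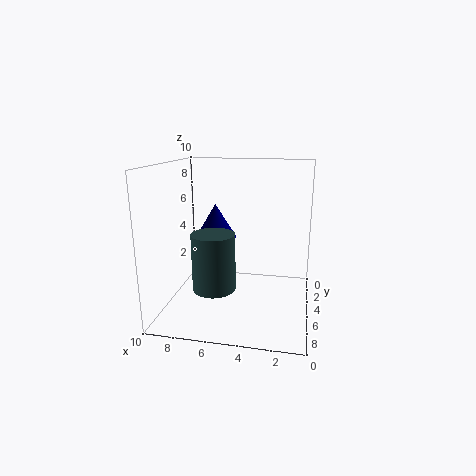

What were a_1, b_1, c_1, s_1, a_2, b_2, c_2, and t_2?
a_1 = 7, b_1 = 3.5, c_1 = 4.5, s_1 = 1.5, a_2 = 6.5, b_2 = 6, c_2 = 1.5, t_2 = 4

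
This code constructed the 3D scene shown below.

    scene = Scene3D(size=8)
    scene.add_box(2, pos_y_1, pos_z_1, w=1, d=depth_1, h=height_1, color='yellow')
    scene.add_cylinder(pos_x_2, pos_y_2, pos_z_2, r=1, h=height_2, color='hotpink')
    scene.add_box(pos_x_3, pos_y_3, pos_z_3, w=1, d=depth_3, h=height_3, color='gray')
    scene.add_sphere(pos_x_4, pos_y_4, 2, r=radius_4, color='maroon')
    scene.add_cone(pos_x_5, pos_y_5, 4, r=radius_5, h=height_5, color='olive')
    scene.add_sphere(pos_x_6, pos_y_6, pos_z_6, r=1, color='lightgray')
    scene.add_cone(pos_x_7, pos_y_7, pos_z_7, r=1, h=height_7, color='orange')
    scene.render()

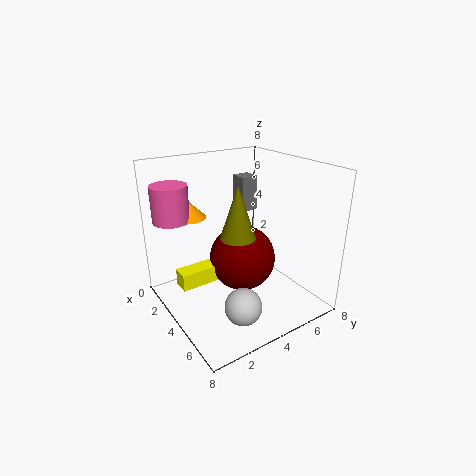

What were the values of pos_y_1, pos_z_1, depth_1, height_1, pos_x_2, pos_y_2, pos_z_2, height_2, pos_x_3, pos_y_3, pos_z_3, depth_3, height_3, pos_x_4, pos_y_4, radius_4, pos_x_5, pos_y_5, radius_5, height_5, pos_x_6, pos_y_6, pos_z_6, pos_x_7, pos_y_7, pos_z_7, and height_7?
pos_y_1 = 1; pos_z_1 = 1; depth_1 = 3; height_1 = 1; pos_x_2 = 2; pos_y_2 = 1; pos_z_2 = 5; height_2 = 2; pos_x_3 = 2; pos_y_3 = 5; pos_z_3 = 5; depth_3 = 1; height_3 = 2; pos_x_4 = 3; pos_y_4 = 5; radius_4 = 2; pos_x_5 = 4; pos_y_5 = 4; radius_5 = 1; height_5 = 3; pos_x_6 = 6; pos_y_6 = 3; pos_z_6 = 1; pos_x_7 = 2; pos_y_7 = 2; pos_z_7 = 5; height_7 = 1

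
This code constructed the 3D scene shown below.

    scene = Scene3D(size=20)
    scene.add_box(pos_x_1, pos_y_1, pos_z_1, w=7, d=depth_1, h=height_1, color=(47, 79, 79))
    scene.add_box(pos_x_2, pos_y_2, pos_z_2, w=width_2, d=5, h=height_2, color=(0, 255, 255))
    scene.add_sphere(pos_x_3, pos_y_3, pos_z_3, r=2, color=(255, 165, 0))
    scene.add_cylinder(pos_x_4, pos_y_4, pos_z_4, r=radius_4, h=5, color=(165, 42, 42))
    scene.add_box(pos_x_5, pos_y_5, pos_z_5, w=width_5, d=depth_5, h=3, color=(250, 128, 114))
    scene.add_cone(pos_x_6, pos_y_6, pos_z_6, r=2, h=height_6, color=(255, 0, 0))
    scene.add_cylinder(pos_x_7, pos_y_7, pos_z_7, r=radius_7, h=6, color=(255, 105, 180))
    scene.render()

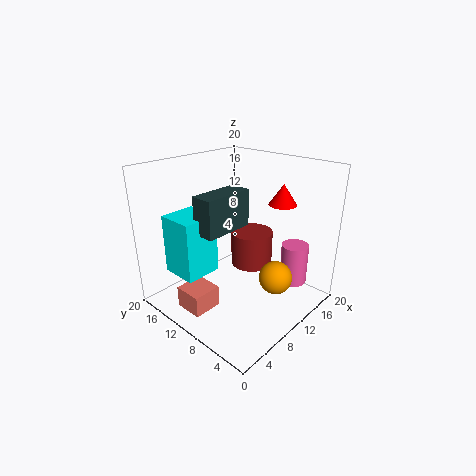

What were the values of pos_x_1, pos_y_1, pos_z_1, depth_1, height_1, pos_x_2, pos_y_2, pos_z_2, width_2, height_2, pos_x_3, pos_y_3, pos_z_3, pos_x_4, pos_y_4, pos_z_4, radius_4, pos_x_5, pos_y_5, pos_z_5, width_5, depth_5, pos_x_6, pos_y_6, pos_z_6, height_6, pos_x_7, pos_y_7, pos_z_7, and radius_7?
pos_x_1 = 4
pos_y_1 = 9
pos_z_1 = 12
depth_1 = 3
height_1 = 5
pos_x_2 = 2
pos_y_2 = 11
pos_z_2 = 6
width_2 = 5
height_2 = 8
pos_x_3 = 8
pos_y_3 = 2
pos_z_3 = 8
pos_x_4 = 13
pos_y_4 = 10
pos_z_4 = 5
radius_4 = 3
pos_x_5 = 2
pos_y_5 = 10
pos_z_5 = 1
width_5 = 4
depth_5 = 4
pos_x_6 = 16
pos_y_6 = 7
pos_z_6 = 14
height_6 = 3
pos_x_7 = 17
pos_y_7 = 5
pos_z_7 = 2
radius_7 = 2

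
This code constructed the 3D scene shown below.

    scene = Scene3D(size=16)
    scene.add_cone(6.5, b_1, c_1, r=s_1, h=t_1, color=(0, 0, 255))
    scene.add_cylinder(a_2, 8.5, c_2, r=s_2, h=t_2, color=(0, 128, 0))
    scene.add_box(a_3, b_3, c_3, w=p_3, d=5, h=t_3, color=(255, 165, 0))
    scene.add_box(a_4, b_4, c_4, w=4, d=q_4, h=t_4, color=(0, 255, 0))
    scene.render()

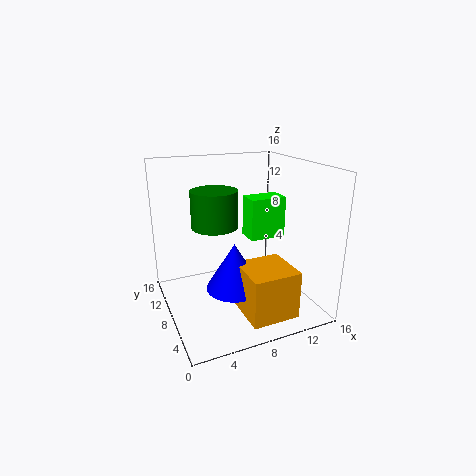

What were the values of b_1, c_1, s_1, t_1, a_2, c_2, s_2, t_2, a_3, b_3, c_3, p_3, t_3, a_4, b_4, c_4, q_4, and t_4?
b_1 = 5.5, c_1 = 3.5, s_1 = 3, t_1 = 5, a_2 = 5.5, c_2 = 9.5, s_2 = 2.5, t_2 = 4, a_3 = 6.5, b_3 = 0.5, c_3 = 1.5, p_3 = 5, t_3 = 5, a_4 = 9, b_4 = 6.5, c_4 = 8, q_4 = 2.5, t_4 = 4.5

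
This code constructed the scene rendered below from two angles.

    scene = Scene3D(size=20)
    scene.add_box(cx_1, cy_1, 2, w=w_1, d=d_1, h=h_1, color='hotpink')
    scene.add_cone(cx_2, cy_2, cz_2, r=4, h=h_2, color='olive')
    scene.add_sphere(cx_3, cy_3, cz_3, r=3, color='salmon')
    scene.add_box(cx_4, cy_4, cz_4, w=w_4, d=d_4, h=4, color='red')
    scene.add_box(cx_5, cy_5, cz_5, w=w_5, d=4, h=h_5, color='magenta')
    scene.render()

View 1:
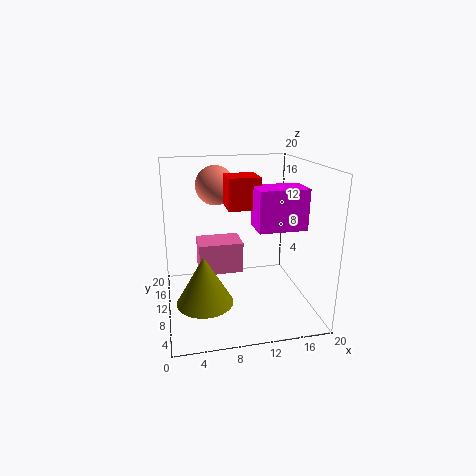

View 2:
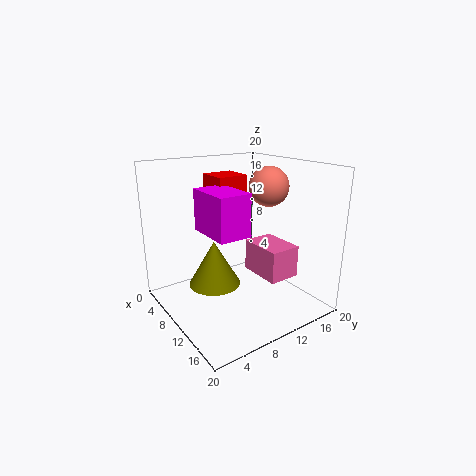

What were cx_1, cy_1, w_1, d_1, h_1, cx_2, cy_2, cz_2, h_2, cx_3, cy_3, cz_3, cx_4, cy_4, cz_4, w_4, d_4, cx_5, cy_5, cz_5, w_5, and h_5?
cx_1 = 5, cy_1 = 15, w_1 = 7, d_1 = 5, h_1 = 5, cx_2 = 5, cy_2 = 9, cz_2 = 1, h_2 = 7, cx_3 = 8, cy_3 = 17, cz_3 = 16, cx_4 = 8, cy_4 = 6, cz_4 = 15, w_4 = 4, d_4 = 4, cx_5 = 11, cy_5 = 3, cz_5 = 13, w_5 = 6, h_5 = 5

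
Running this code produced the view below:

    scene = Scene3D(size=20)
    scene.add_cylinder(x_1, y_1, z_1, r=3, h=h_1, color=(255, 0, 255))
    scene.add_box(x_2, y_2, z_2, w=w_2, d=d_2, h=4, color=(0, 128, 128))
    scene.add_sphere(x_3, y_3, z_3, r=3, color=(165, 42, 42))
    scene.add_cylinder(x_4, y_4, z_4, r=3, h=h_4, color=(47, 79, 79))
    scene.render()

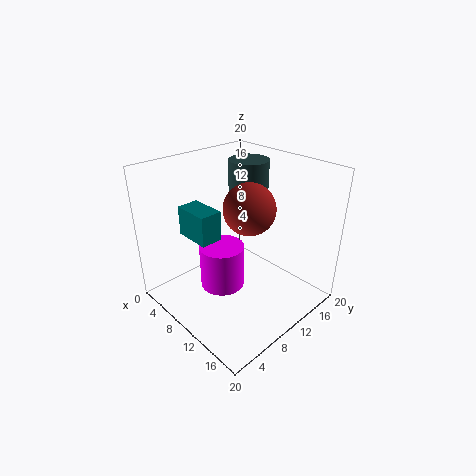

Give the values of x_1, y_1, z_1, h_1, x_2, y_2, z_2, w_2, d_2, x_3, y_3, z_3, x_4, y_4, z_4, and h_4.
x_1 = 10; y_1 = 7; z_1 = 4; h_1 = 6; x_2 = 5; y_2 = 4; z_2 = 11; w_2 = 5; d_2 = 3; x_3 = 15; y_3 = 7; z_3 = 17; x_4 = 6; y_4 = 16; z_4 = 9; h_4 = 10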